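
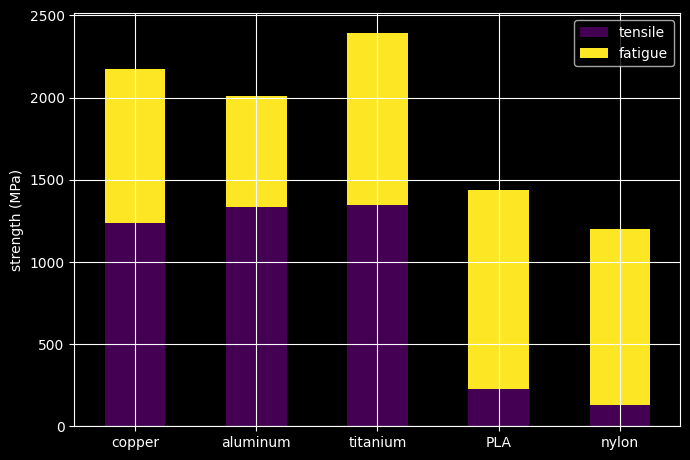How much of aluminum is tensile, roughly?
tensile top ≈ 1400, bottom ≈ 0; segment ≈ 1400.

≈ 1400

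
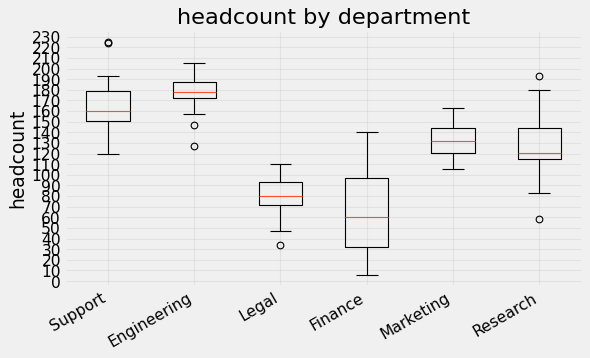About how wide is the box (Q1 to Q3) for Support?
Q3 ≈ 180, Q1 ≈ 150; IQR ≈ 30.

≈ 30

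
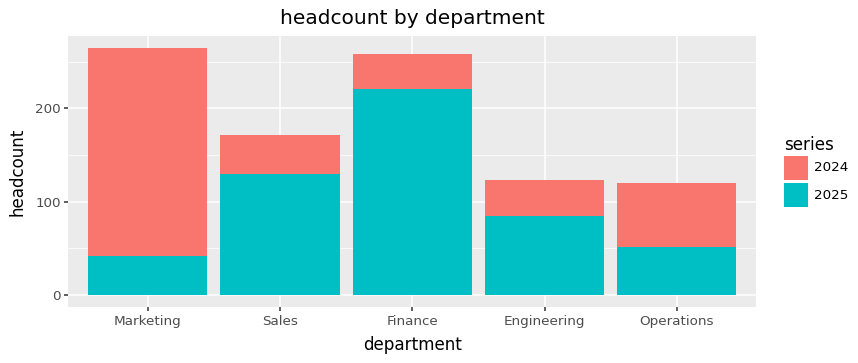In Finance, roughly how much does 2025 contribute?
≈ 225

2025 top ≈ 225, bottom ≈ 0; segment ≈ 225.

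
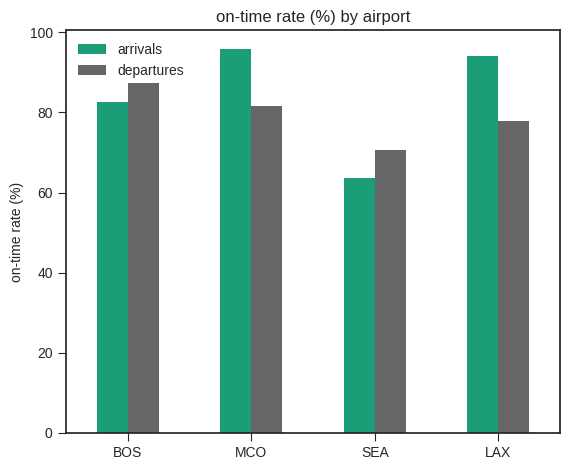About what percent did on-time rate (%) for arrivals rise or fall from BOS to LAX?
≈ +12.5%

BOS ≈ 80, LAX ≈ 90; (90 − 80) / 80 ≈ +12.5%.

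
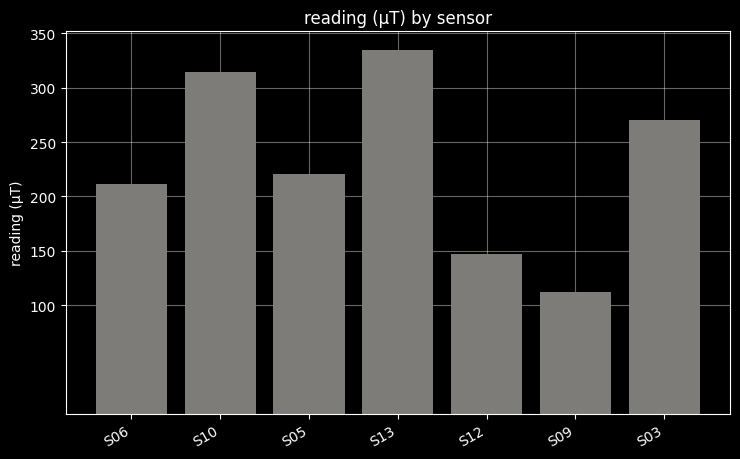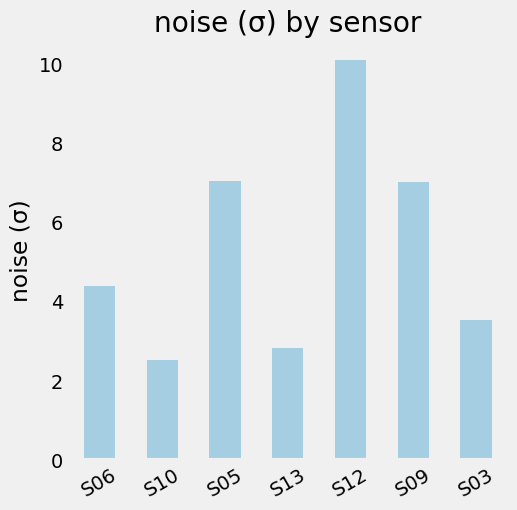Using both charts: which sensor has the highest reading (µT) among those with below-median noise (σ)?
Chart 2 median noise (σ) ≈ 4; below-median sensors: S10, S13, S03. Among those, S13 has the highest reading (µT) (≈ 350).

S13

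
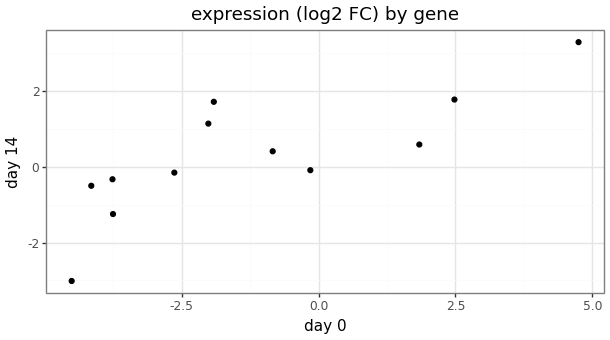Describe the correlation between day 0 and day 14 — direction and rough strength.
positive, strong

Points are positively correlated; strong (|r| ≈ 0.8).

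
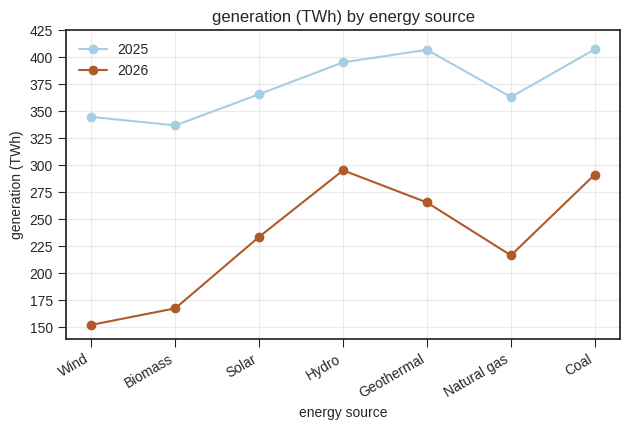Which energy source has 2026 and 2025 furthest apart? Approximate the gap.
Wind: 2026 ≈ 150, 2025 ≈ 350 → gap ≈ 200. Next-largest (Biomass) is only ≈ 150.

Wind, ≈ 200 TWh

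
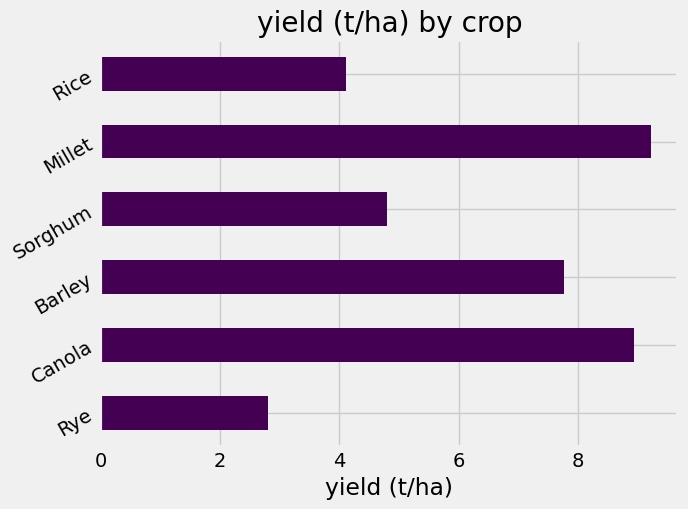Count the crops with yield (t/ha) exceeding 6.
3

Above 6: Canola, Barley, Millet.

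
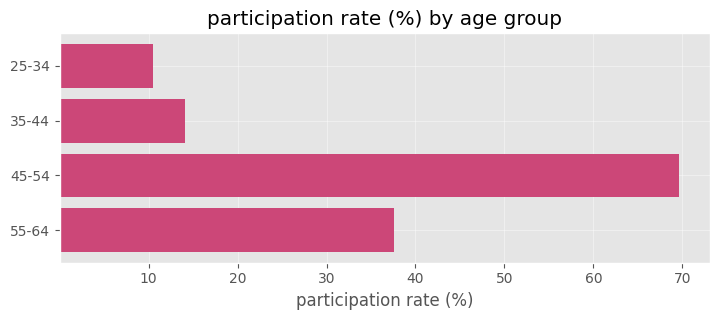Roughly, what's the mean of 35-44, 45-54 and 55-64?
≈ 40

(10 + 70 + 40) / 3 ≈ 40.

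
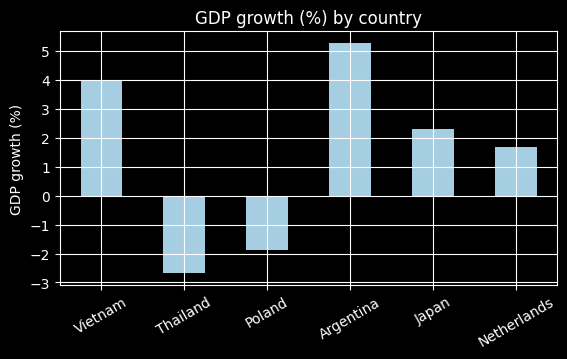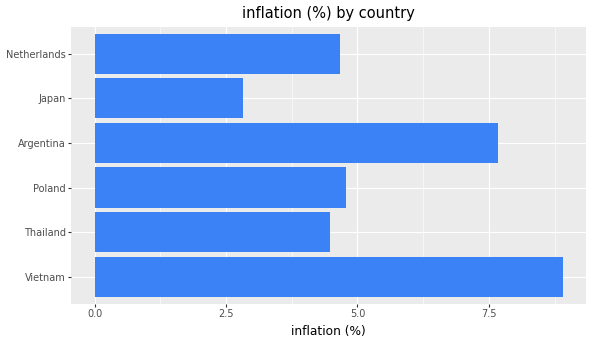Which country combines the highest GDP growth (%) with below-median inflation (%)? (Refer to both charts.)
Japan

Chart 2 median inflation (%) ≈ 5; below-median countries: Thailand, Japan, Netherlands. Among those, Japan has the highest GDP growth (%) (≈ 2.5).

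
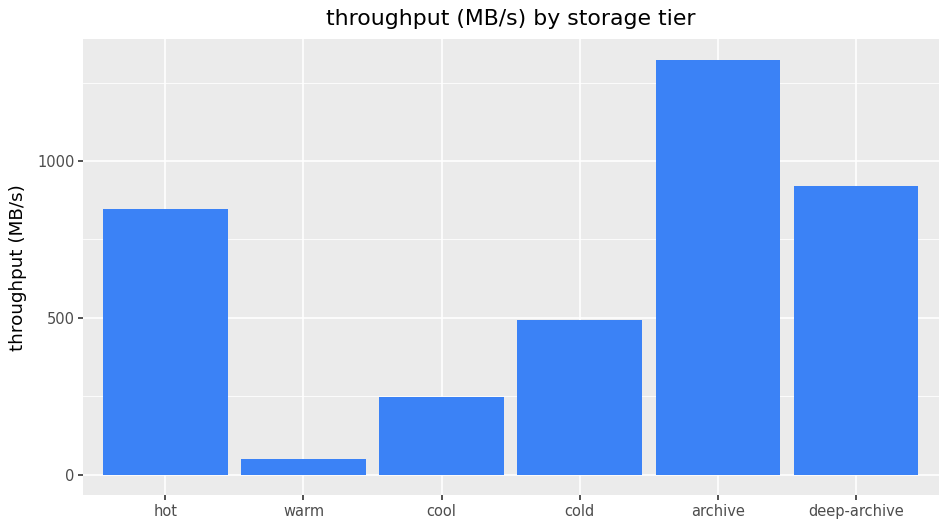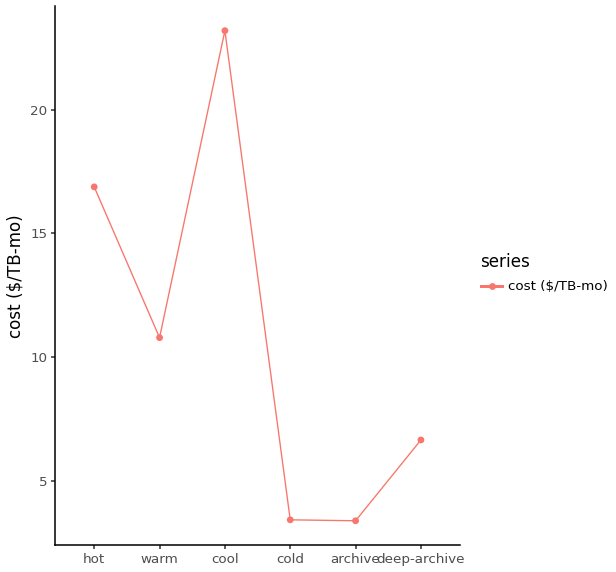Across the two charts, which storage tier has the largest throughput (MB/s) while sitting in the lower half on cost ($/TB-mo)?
Chart 2 median cost ($/TB-mo) ≈ 10; below-median storage tiers: cold, archive, deep-archive. Among those, archive has the highest throughput (MB/s) (≈ 1400).

archive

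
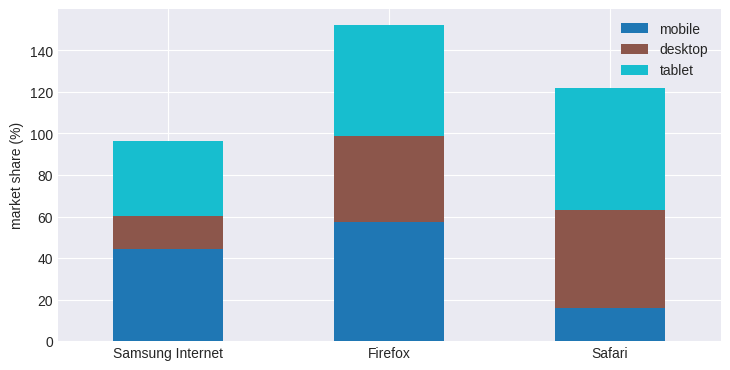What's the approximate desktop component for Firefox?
≈ 40

desktop top ≈ 100, bottom ≈ 60; segment ≈ 40.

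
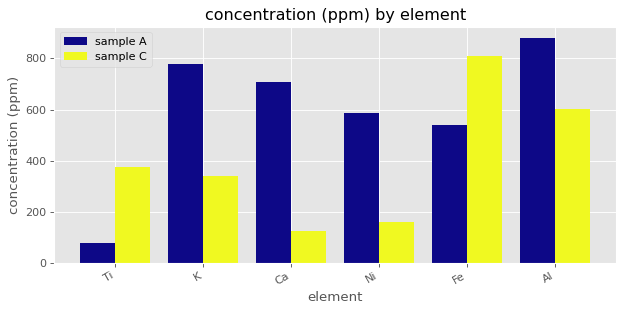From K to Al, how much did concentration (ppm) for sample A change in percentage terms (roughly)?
≈ +12.5%

K ≈ 800, Al ≈ 900; (900 − 800) / 800 ≈ +12.5%.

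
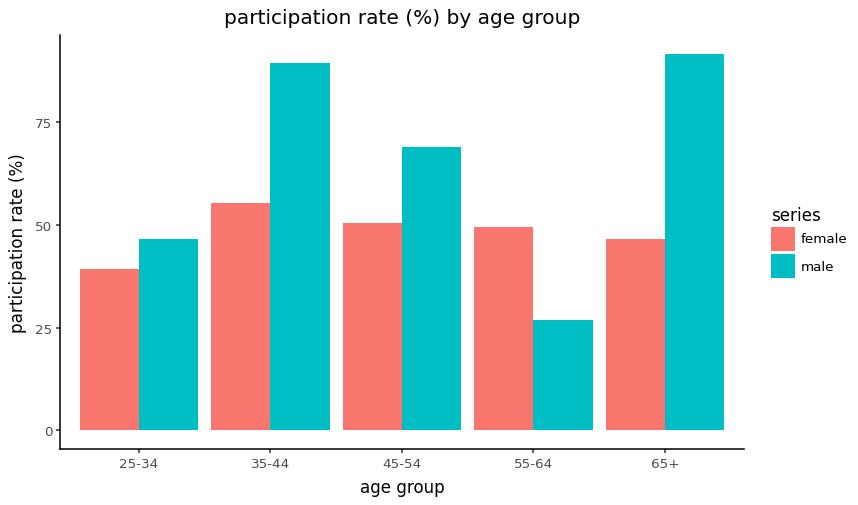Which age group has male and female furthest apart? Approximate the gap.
65+: male ≈ 90, female ≈ 50 → gap ≈ 40. Next-largest (35-44) is only ≈ 30.

65+, ≈ 40 %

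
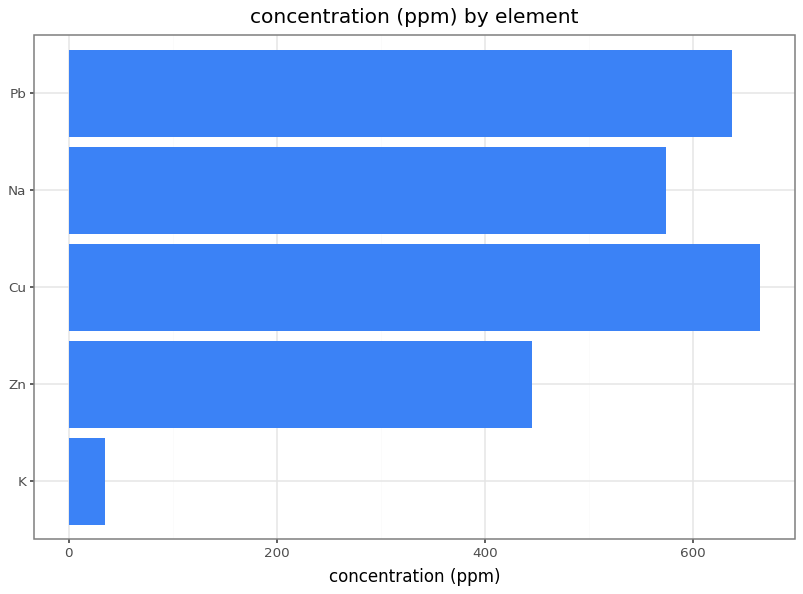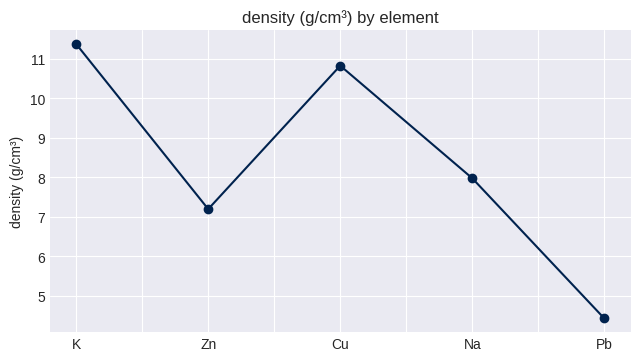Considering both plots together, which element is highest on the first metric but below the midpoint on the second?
Pb

Chart 2 median density (g/cm³) ≈ 8; below-median elements: Zn, Pb. Among those, Pb has the highest concentration (ppm) (≈ 600).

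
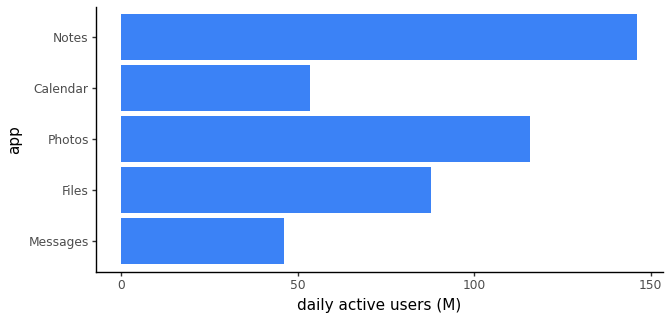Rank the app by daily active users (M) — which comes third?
Top 4: Notes ≈ 140, Photos ≈ 120, Files ≈ 80, Calendar ≈ 60.

Files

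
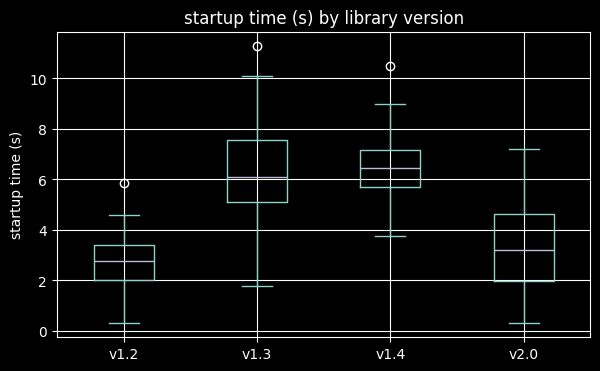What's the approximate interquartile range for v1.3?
≈ 2.5

Q3 ≈ 7.5, Q1 ≈ 5.0; IQR ≈ 2.5.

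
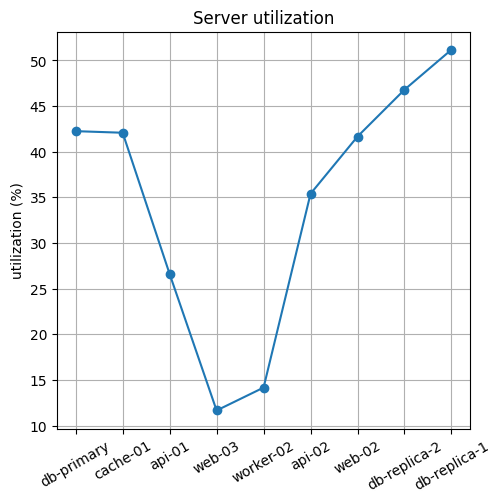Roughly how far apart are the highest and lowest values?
≈ 40

Max db-replica-1 ≈ 50, min web-03 ≈ 10; range ≈ 40.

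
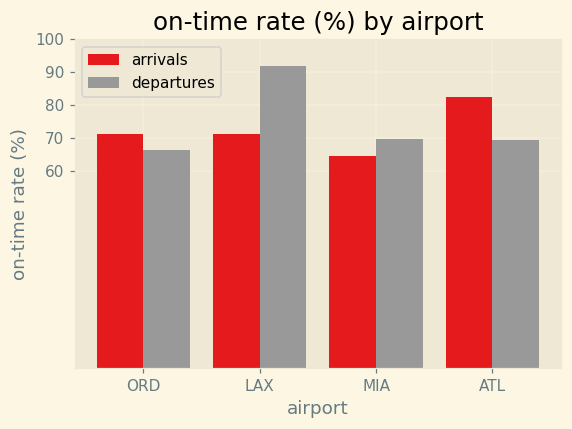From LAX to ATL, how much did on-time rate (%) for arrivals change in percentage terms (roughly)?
≈ +14.3%

LAX ≈ 70, ATL ≈ 80; (80 − 70) / 70 ≈ +14.3%.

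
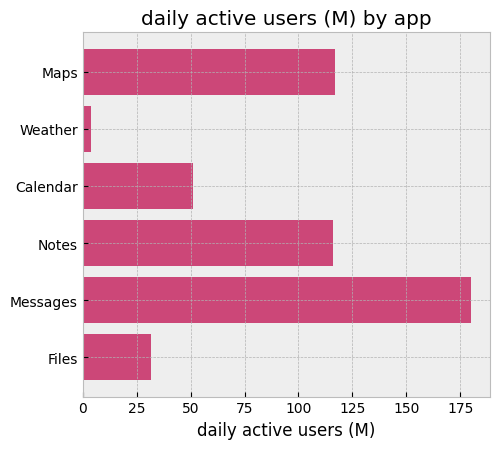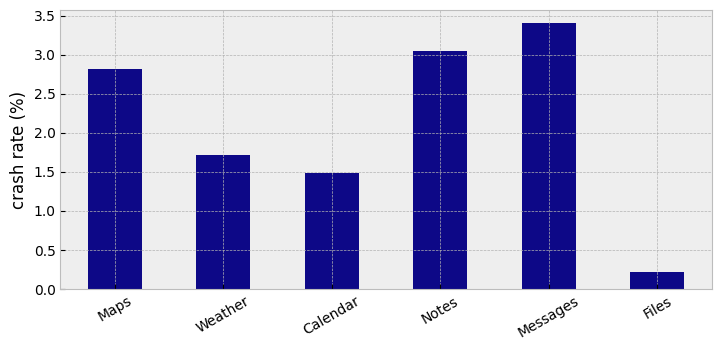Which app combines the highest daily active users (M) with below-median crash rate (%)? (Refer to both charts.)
Chart 2 median crash rate (%) ≈ 2.5; below-median apps: Weather, Calendar, Files. Among those, Calendar has the highest daily active users (M) (≈ 60).

Calendar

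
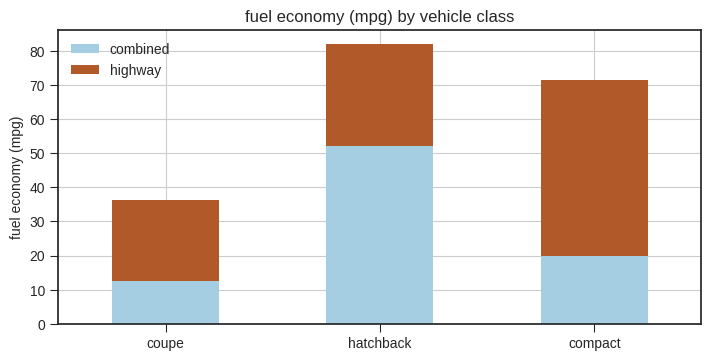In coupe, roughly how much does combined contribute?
≈ 10

combined top ≈ 10, bottom ≈ 0; segment ≈ 10.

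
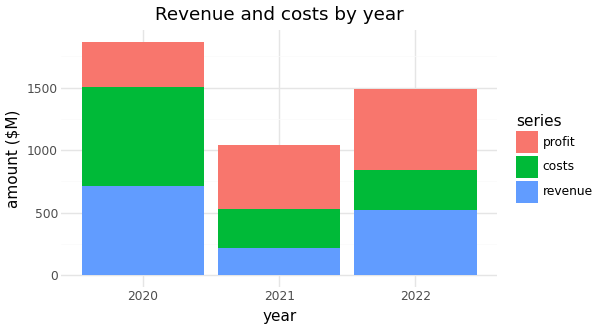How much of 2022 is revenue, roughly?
revenue top ≈ 600, bottom ≈ 0; segment ≈ 600.

≈ 600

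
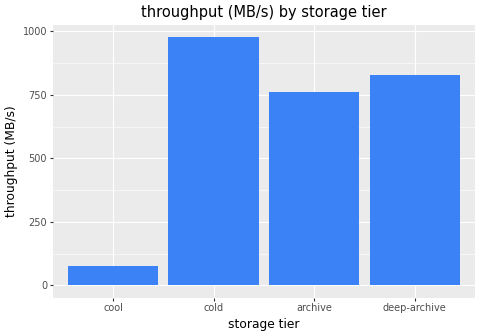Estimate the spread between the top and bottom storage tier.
Max cold ≈ 1000, min cool ≈ 100; range ≈ 900.

≈ 900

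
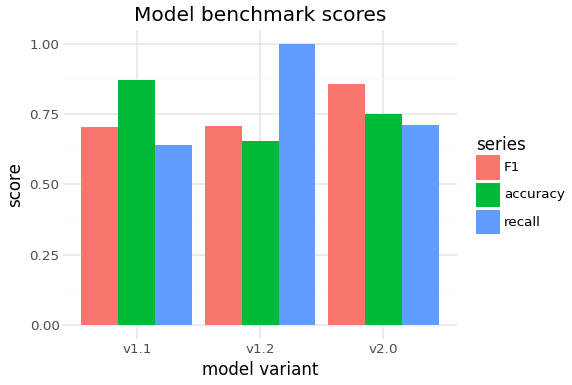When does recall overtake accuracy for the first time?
v1.1: recall ≈ 0.6 vs accuracy ≈ 0.9 (not yet); v1.2: recall ≈ 1.0 vs accuracy ≈ 0.7 (first crossover).

v1.2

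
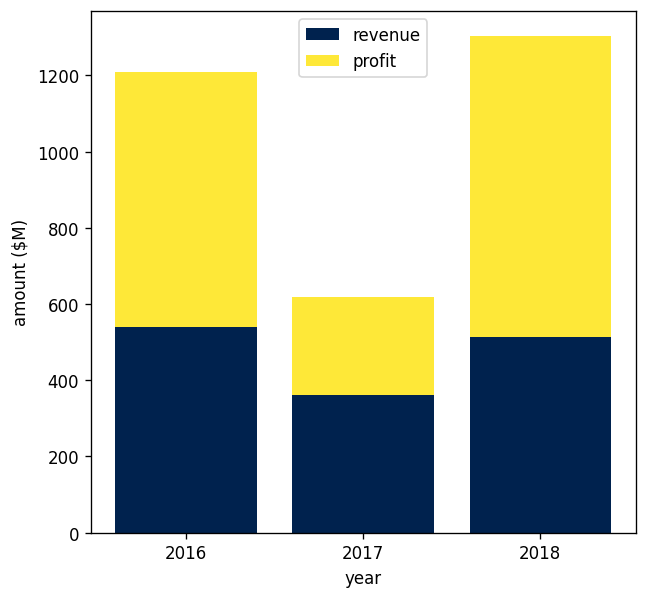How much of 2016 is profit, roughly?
≈ 600

profit top ≈ 1200, bottom ≈ 600; segment ≈ 600.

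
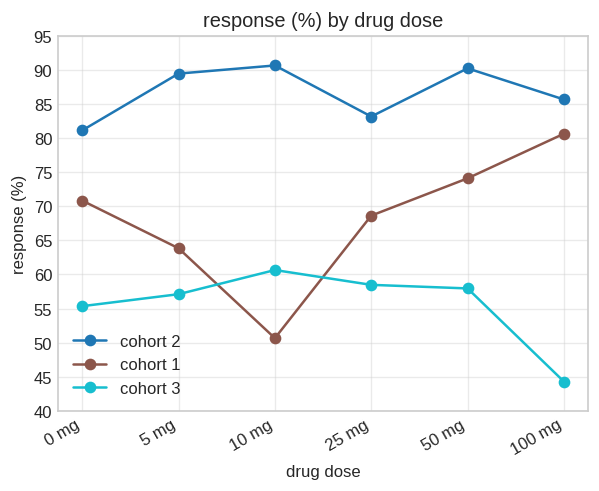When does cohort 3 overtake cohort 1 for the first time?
10 mg

5 mg: cohort 3 ≈ 55 vs cohort 1 ≈ 65 (not yet); 10 mg: cohort 3 ≈ 60 vs cohort 1 ≈ 50 (first crossover).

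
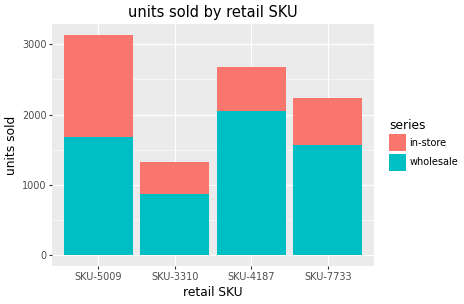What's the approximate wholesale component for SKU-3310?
wholesale top ≈ 1000, bottom ≈ 0; segment ≈ 1000.

≈ 1000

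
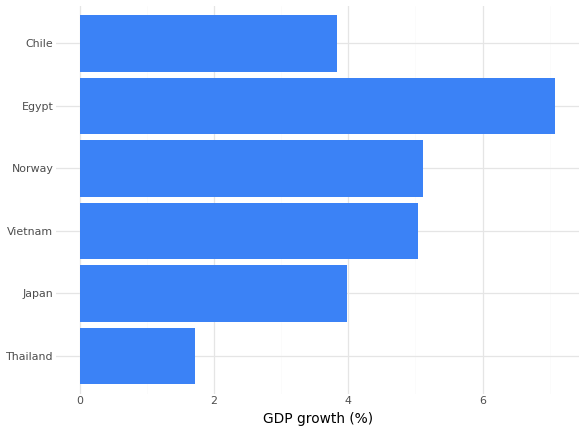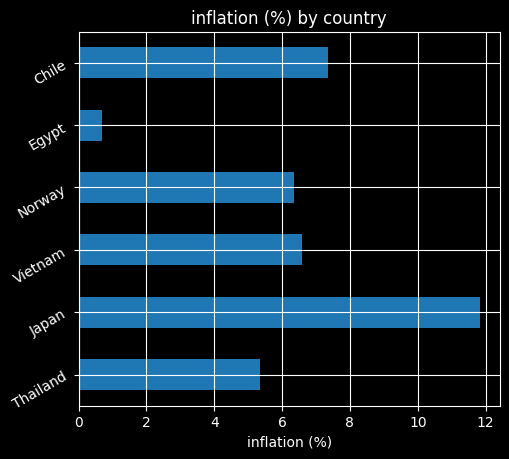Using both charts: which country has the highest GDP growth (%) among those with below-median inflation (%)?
Chart 2 median inflation (%) ≈ 6; below-median countries: Thailand, Norway, Egypt. Among those, Egypt has the highest GDP growth (%) (≈ 7).

Egypt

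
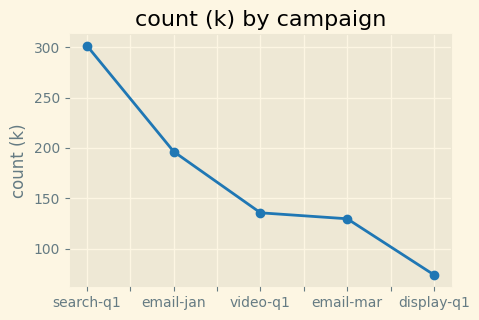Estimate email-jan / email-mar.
email-jan ≈ 200, email-mar ≈ 120; 200/120 ≈ 1.67.

≈ 1.67×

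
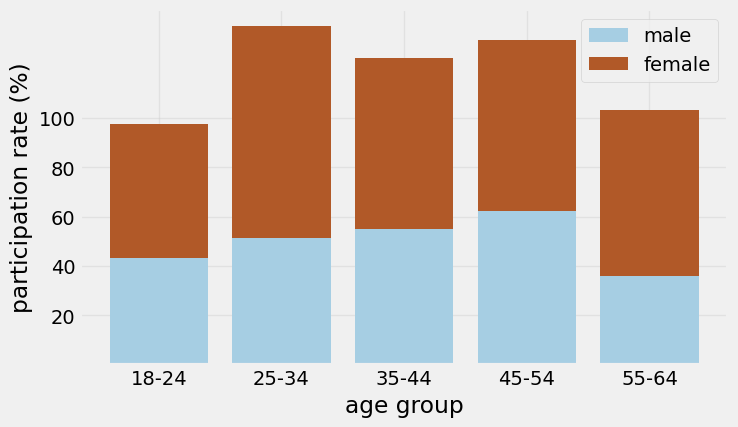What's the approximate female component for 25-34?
female top ≈ 140, bottom ≈ 60; segment ≈ 80.

≈ 80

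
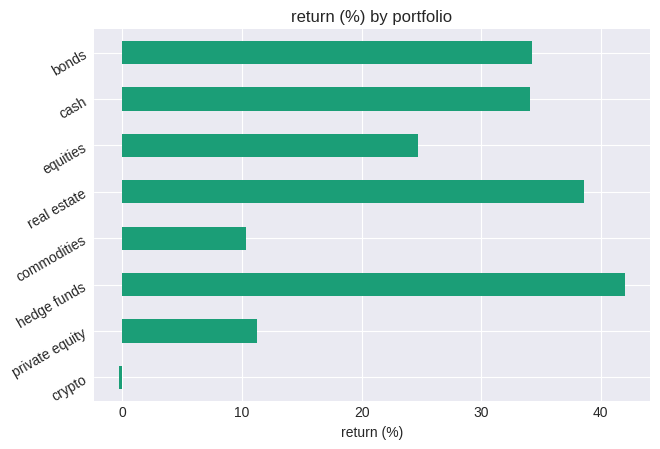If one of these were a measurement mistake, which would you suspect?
crypto ≈ 0; the rest sit between ≈ 10 and ≈ 40.

crypto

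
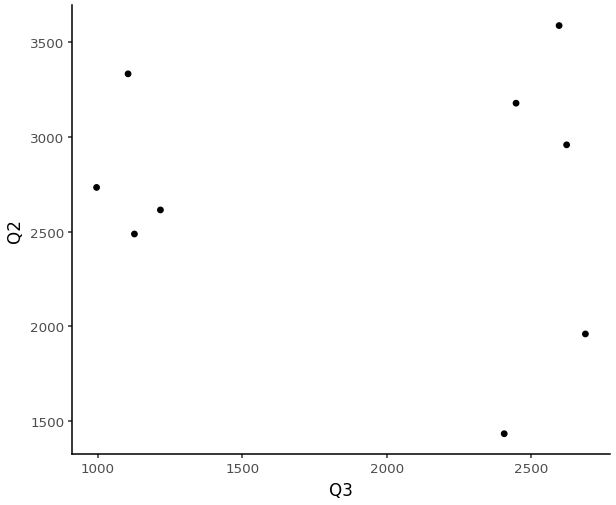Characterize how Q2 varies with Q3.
Points are roughly uncorrelated; weak (|r| ≈ 0.1).

no clear correlation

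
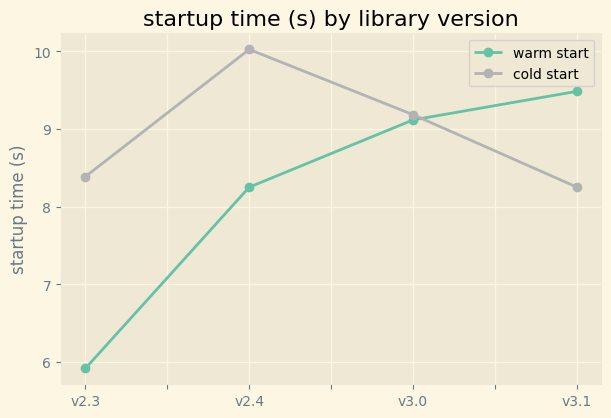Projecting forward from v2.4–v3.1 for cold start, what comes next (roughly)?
≈ 7.75

Last three: 10.0, 9.0, 8.5 → slope ≈ -0.75/step → next ≈ 7.75.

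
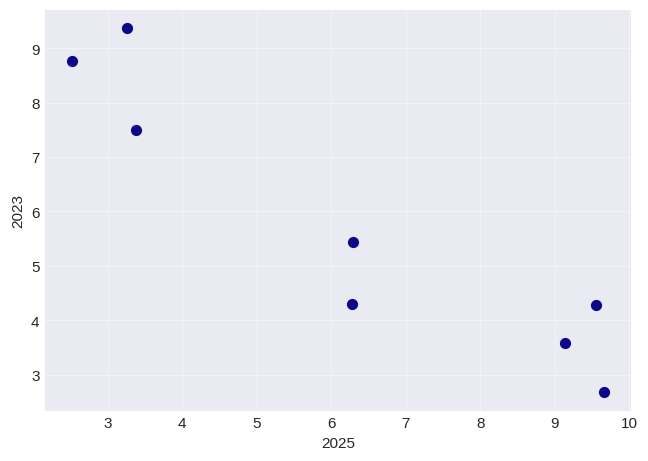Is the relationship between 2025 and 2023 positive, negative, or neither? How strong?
negative, strong

Points are negatively correlated; strong (|r| ≈ 0.9).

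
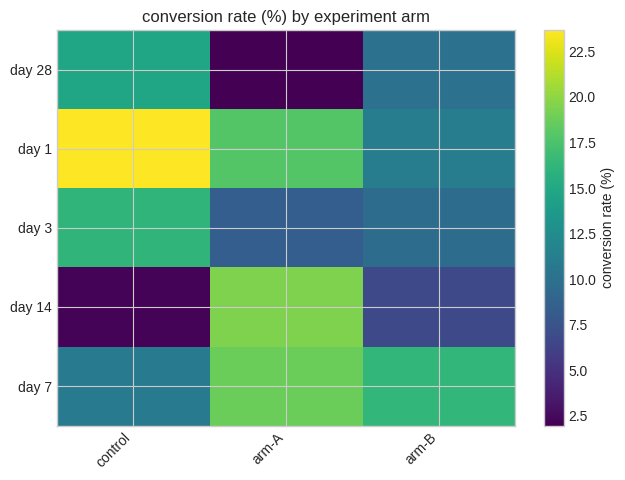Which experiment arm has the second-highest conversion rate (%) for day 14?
arm-B

Top 3 for day 14: arm-A ≈ 20, arm-B ≈ 6, control ≈ 2.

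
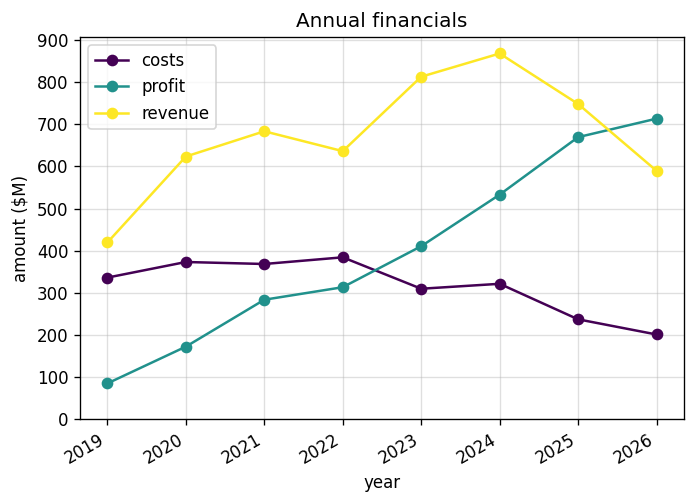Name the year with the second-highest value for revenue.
Top 3 for revenue: 2024 ≈ 900, 2023 ≈ 800, 2025 ≈ 700.

2023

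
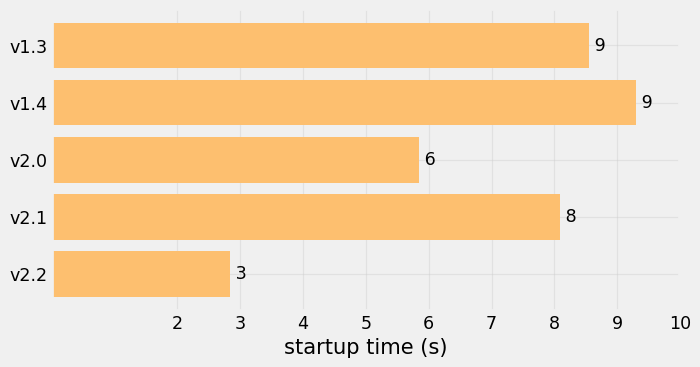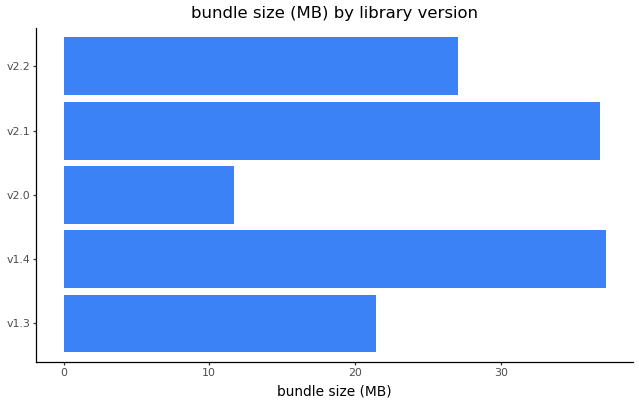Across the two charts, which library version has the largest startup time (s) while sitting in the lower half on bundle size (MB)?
Chart 2 median bundle size (MB) ≈ 25; below-median library versions: v1.3, v2.0. Among those, v1.3 has the highest startup time (s) (≈ 9).

v1.3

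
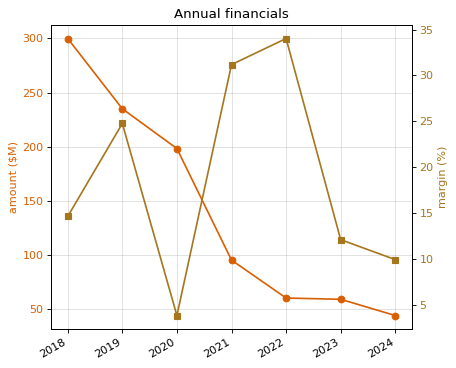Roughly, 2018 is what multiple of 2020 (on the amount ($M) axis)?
2018 ≈ 300, 2020 ≈ 200; 300/200 ≈ 1.5.

≈ 1.5×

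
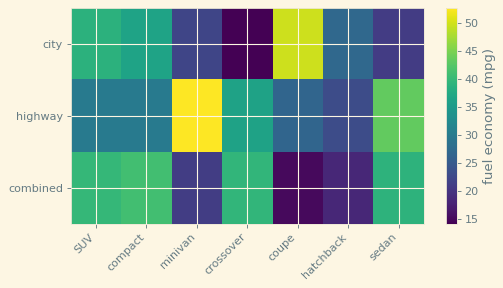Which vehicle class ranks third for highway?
crossover

Top 4 for highway: minivan ≈ 55, sedan ≈ 45, crossover ≈ 35, compact ≈ 30.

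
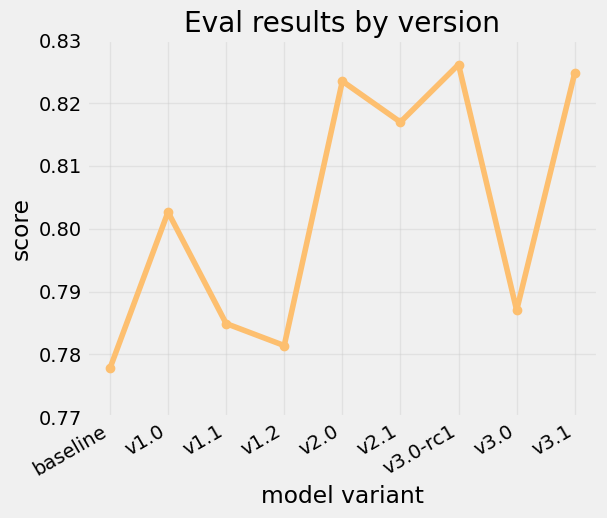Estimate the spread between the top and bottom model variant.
≈ 0.05

Max v3.0-rc1 ≈ 0.83, min baseline ≈ 0.78; range ≈ 0.05.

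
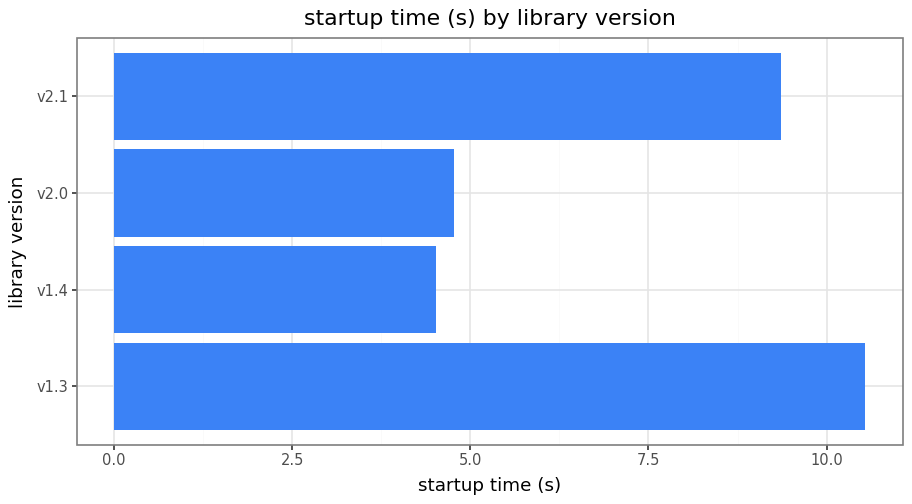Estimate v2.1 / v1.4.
≈ 1.8×

v2.1 ≈ 9, v1.4 ≈ 5; 9/5 ≈ 1.8.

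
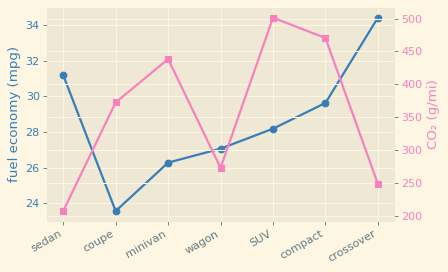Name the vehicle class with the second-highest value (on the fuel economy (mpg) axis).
Top 3 (on the fuel economy (mpg) axis): crossover ≈ 34, sedan ≈ 31, compact ≈ 30.

sedan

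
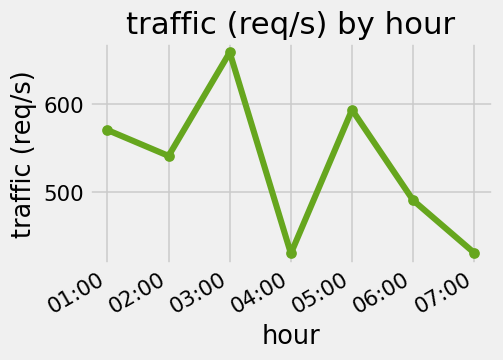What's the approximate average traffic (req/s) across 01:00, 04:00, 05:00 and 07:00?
(580 + 440 + 600 + 440) / 4 ≈ 515.

≈ 515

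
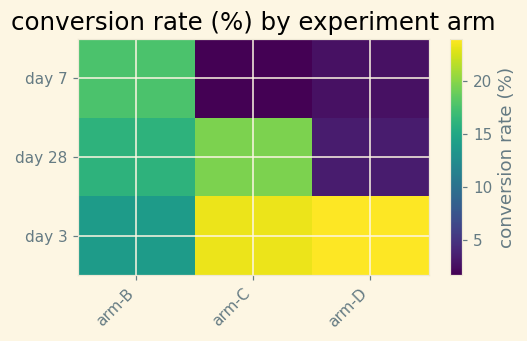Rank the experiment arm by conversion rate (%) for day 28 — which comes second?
arm-B

Top 3 for day 28: arm-C ≈ 20, arm-B ≈ 16, arm-D ≈ 4.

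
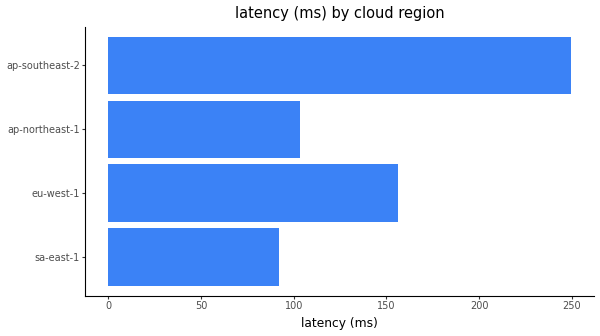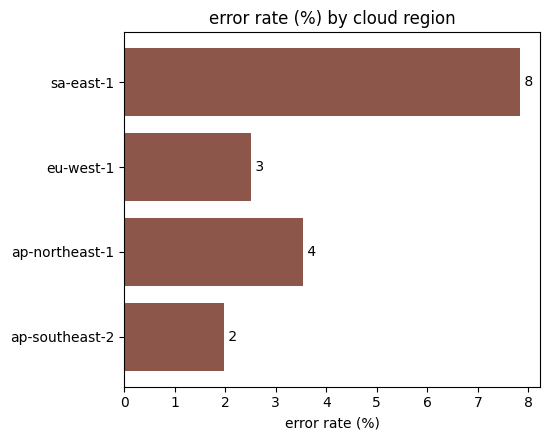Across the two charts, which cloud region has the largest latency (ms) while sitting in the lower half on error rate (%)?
ap-southeast-2

Chart 2 median error rate (%) ≈ 3; below-median cloud regions: eu-west-1, ap-southeast-2. Among those, ap-southeast-2 has the highest latency (ms) (≈ 250).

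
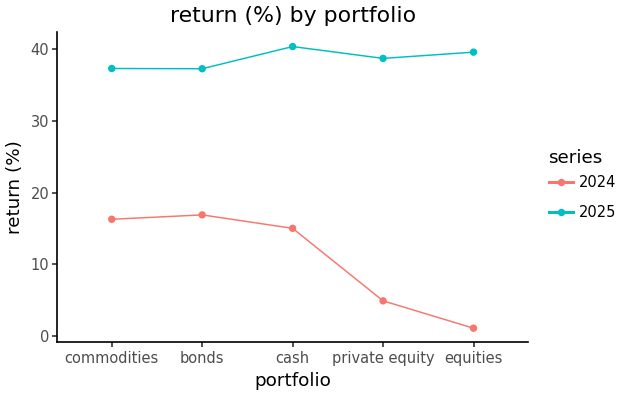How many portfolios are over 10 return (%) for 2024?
3

Above 10: commodities, bonds, cash.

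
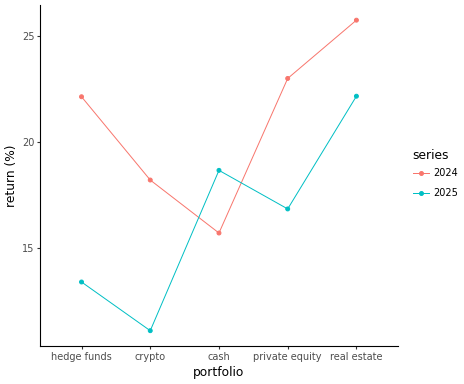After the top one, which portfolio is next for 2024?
Top 3 for 2024: real estate ≈ 26, private equity ≈ 24, hedge funds ≈ 22.

private equity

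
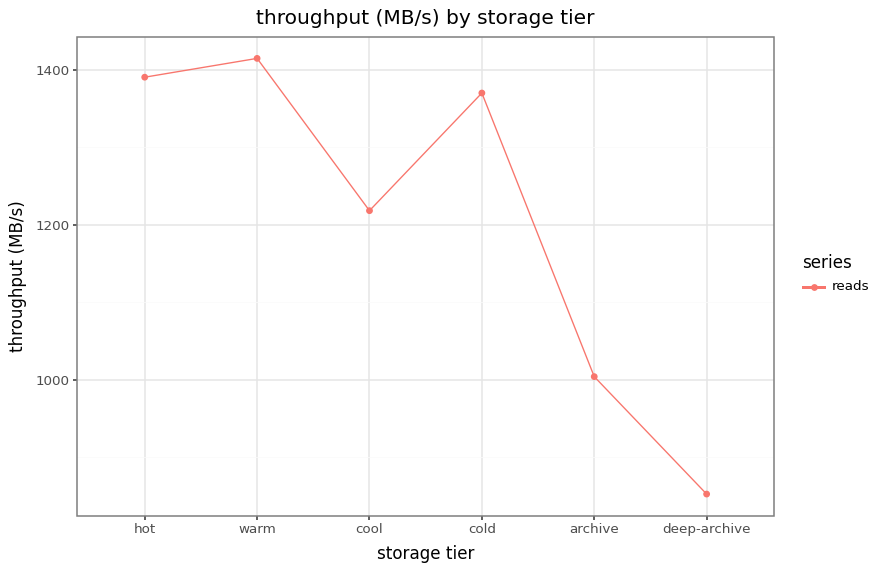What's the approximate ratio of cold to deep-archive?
cold ≈ 1350, deep-archive ≈ 850; 1350/850 ≈ 1.59.

≈ 1.59×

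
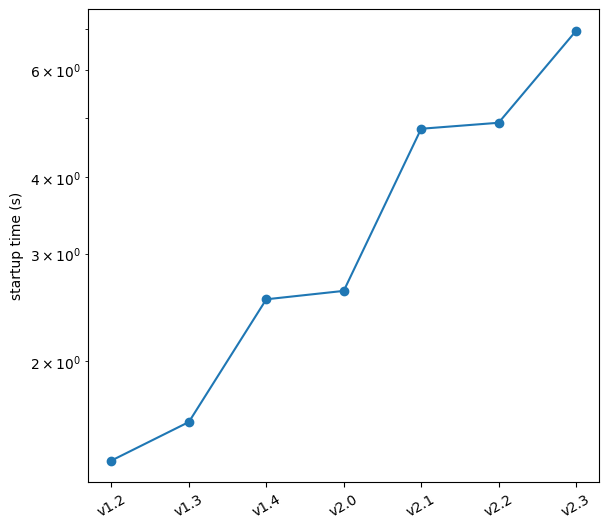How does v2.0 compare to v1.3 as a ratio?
≈ 1.67×

v2.0 ≈ 2.5, v1.3 ≈ 1.5; 2.5/1.5 ≈ 1.67.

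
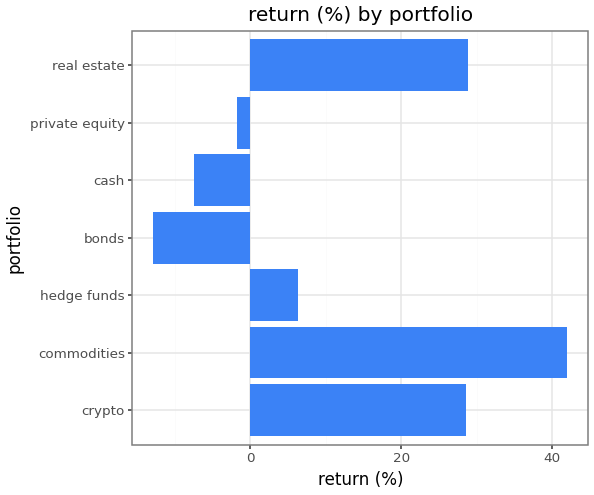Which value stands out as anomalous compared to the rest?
commodities

commodities ≈ 40; the rest sit between ≈ -15 and ≈ 30.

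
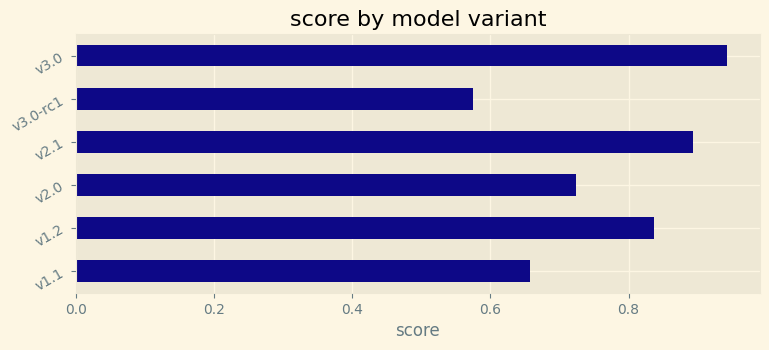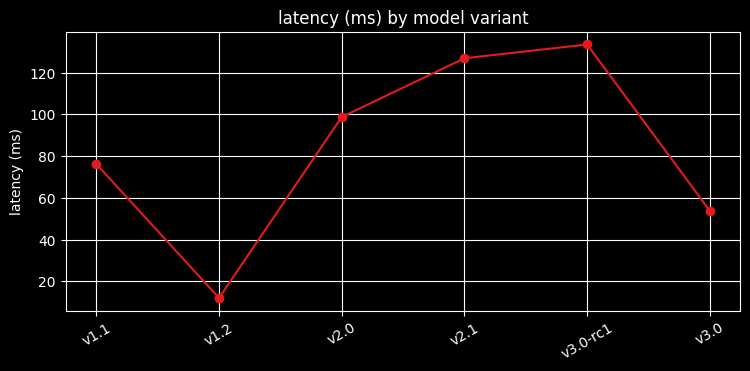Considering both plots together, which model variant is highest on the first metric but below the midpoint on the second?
v3.0

Chart 2 median latency (ms) ≈ 80; below-median model variants: v1.1, v1.2, v3.0. Among those, v3.0 has the highest score (≈ 0.9).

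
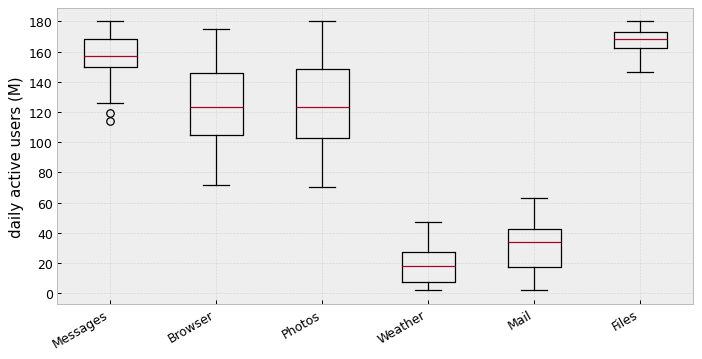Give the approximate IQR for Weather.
≈ 20

Q3 ≈ 20, Q1 ≈ 0; IQR ≈ 20.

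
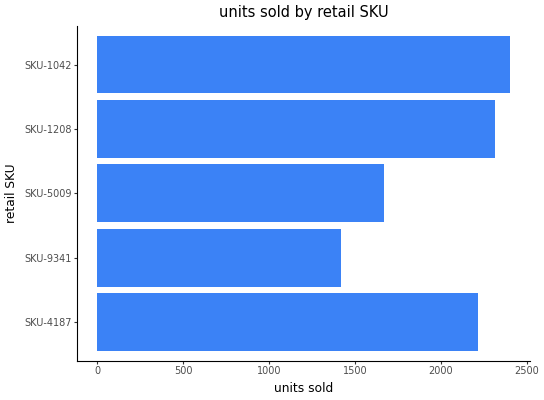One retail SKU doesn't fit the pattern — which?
SKU-9341

SKU-9341 ≈ 1400; the rest sit between ≈ 1600 and ≈ 2400.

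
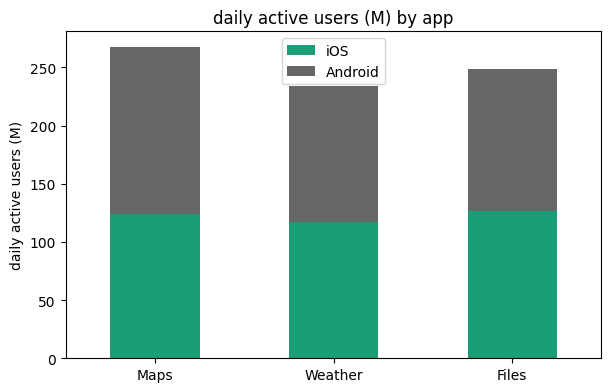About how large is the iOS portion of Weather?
iOS top ≈ 125, bottom ≈ 0; segment ≈ 125.

≈ 125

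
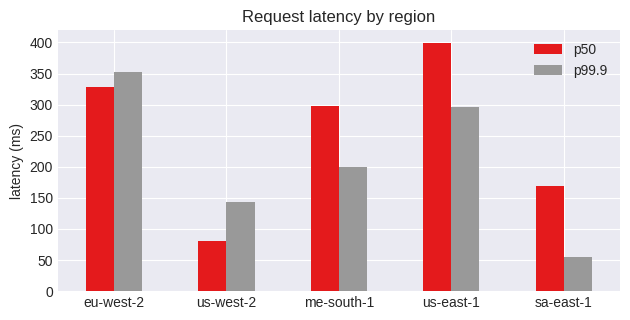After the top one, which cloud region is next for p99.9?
Top 3 for p99.9: eu-west-2 ≈ 350, us-east-1 ≈ 300, me-south-1 ≈ 200.

us-east-1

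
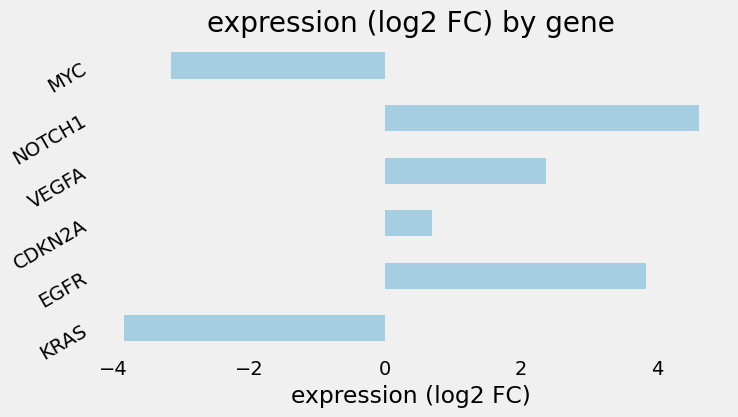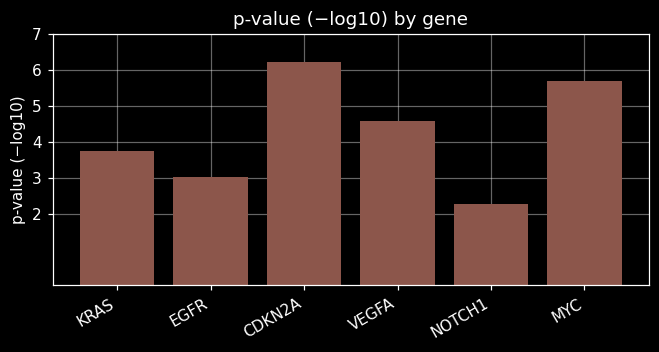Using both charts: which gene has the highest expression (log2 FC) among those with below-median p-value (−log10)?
Chart 2 median p-value (−log10) ≈ 4; below-median genes: KRAS, EGFR, NOTCH1. Among those, NOTCH1 has the highest expression (log2 FC) (≈ 4.5).

NOTCH1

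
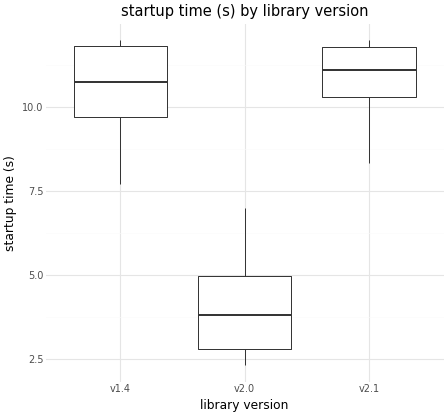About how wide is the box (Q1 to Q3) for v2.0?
≈ 2

Q3 ≈ 5, Q1 ≈ 3; IQR ≈ 2.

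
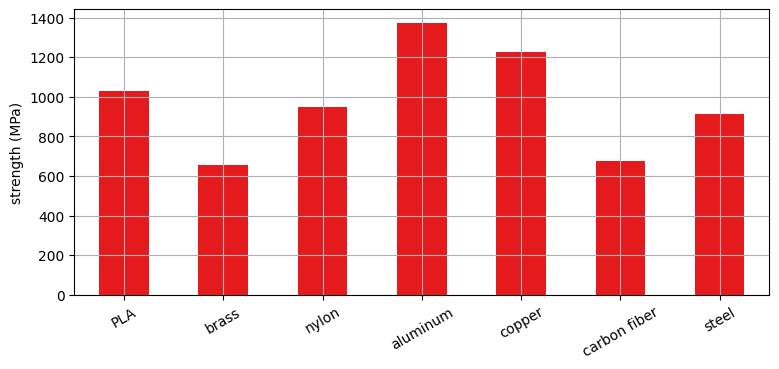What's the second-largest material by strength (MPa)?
copper

Top 3: aluminum ≈ 1400, copper ≈ 1200, PLA ≈ 1000.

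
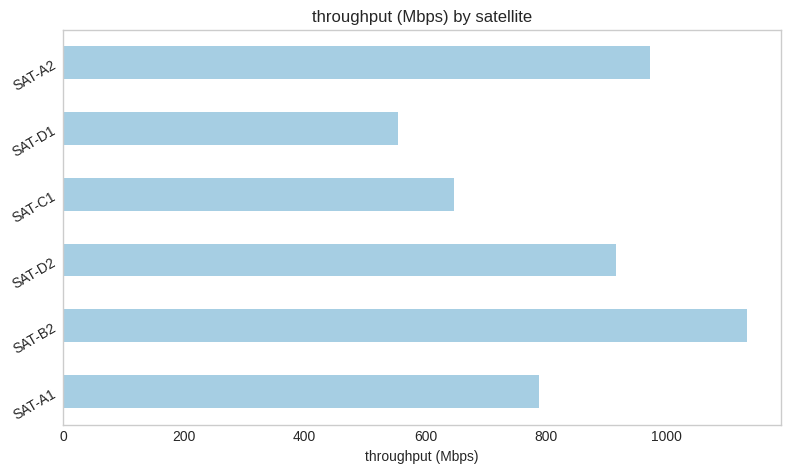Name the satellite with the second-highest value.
Top 3: SAT-B2 ≈ 1100, SAT-A2 ≈ 1000, SAT-D2 ≈ 900.

SAT-A2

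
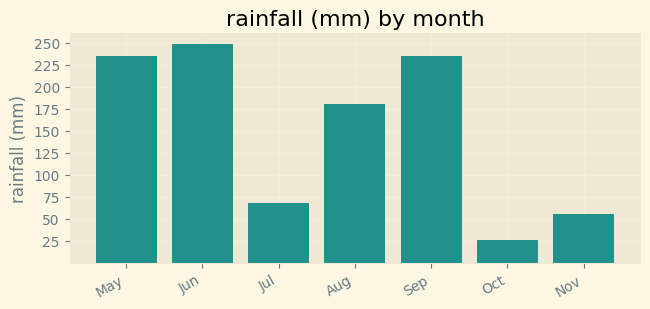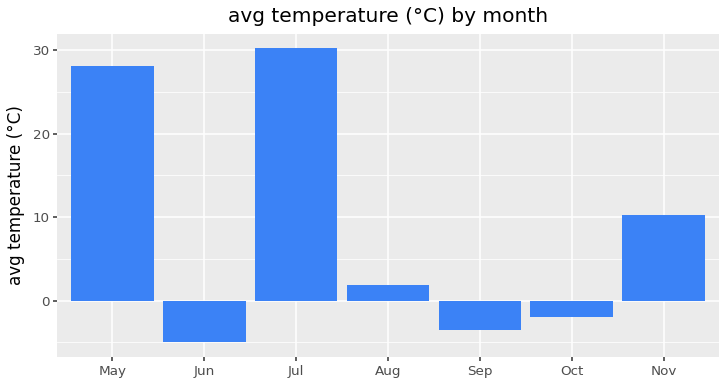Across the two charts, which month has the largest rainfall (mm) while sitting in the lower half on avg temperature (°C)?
Jun

Chart 2 median avg temperature (°C) ≈ 0; below-median months: Jun, Sep, Oct. Among those, Jun has the highest rainfall (mm) (≈ 250).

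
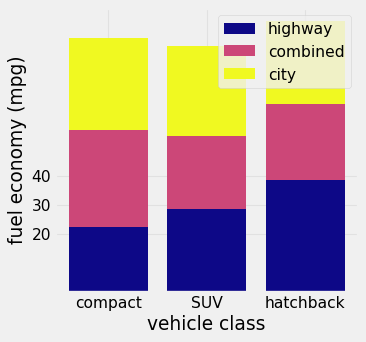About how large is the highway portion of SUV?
≈ 30

highway top ≈ 30, bottom ≈ 0; segment ≈ 30.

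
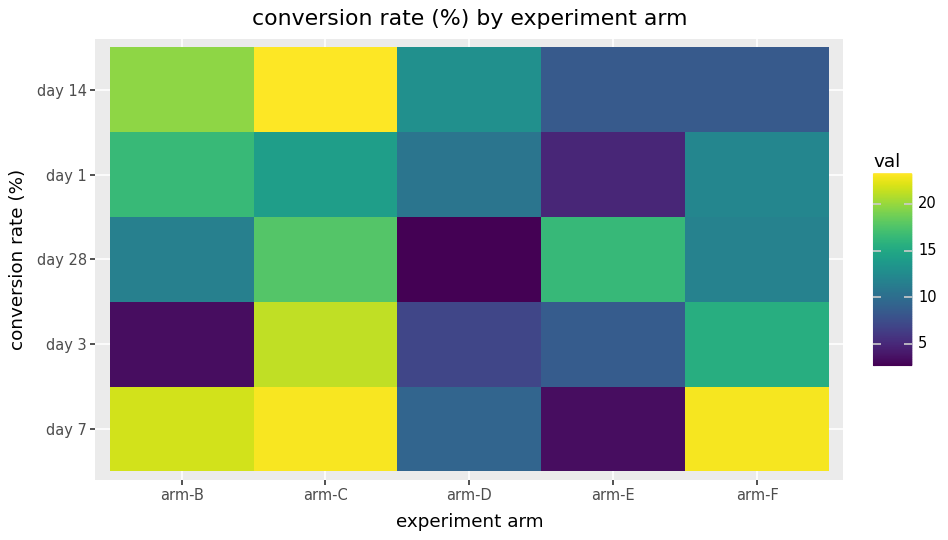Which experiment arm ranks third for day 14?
arm-D

Top 4 for day 14: arm-C ≈ 24, arm-B ≈ 20, arm-D ≈ 12, arm-E ≈ 8.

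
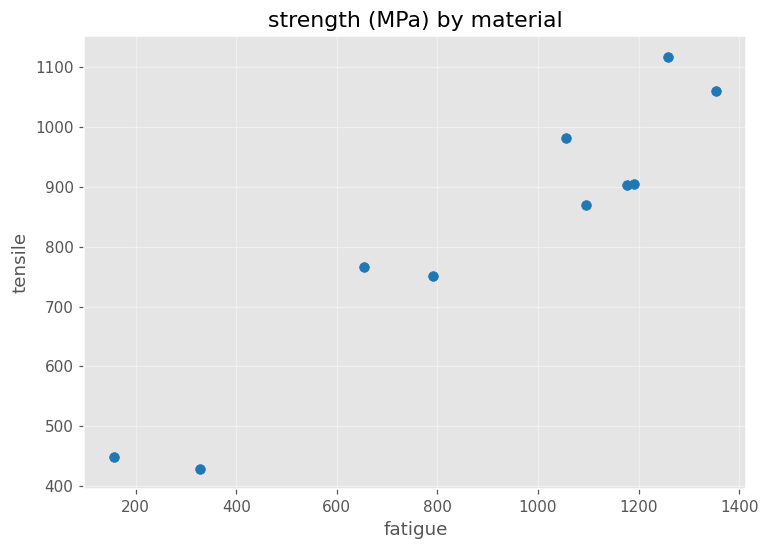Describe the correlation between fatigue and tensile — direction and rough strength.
positive, strong

Points are positively correlated; strong (|r| ≈ 1.0).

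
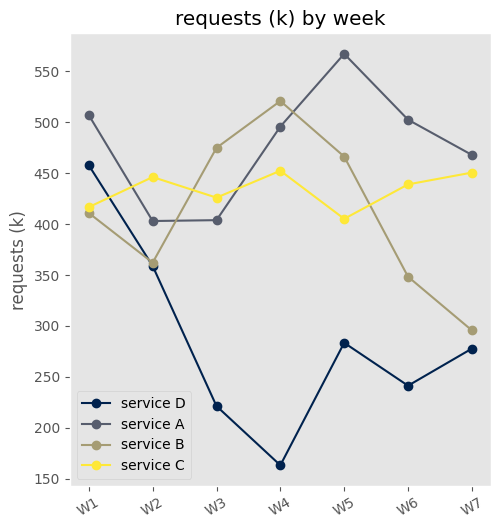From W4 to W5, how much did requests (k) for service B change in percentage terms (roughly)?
≈ -10%

W4 ≈ 500, W5 ≈ 450; (450 − 500) / 500 ≈ -10%.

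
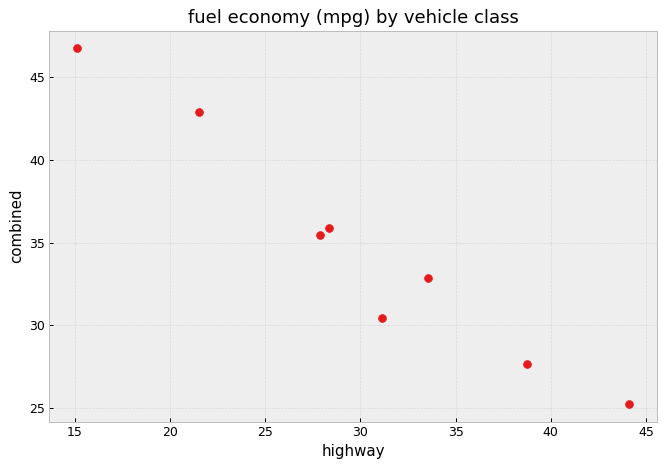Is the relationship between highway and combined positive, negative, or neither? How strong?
Points are negatively correlated; strong (|r| ≈ 1.0).

negative, strong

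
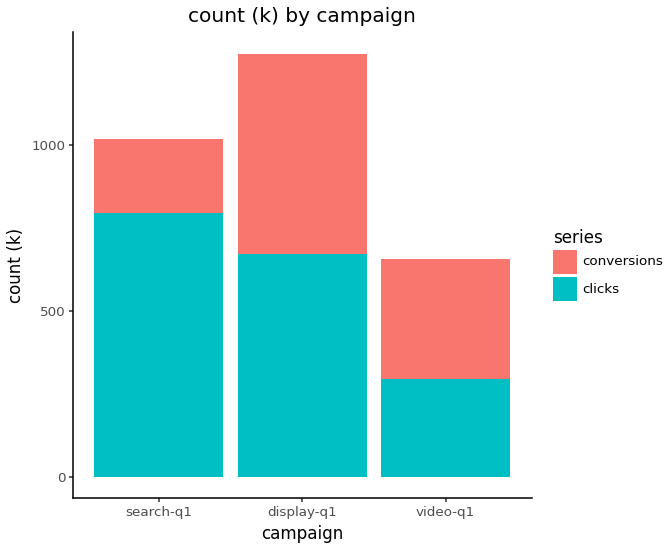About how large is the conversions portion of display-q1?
≈ 600

conversions top ≈ 1200, bottom ≈ 600; segment ≈ 600.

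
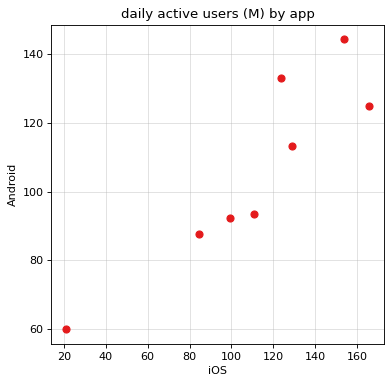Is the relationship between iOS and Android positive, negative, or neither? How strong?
Points are positively correlated; strong (|r| ≈ 0.9).

positive, strong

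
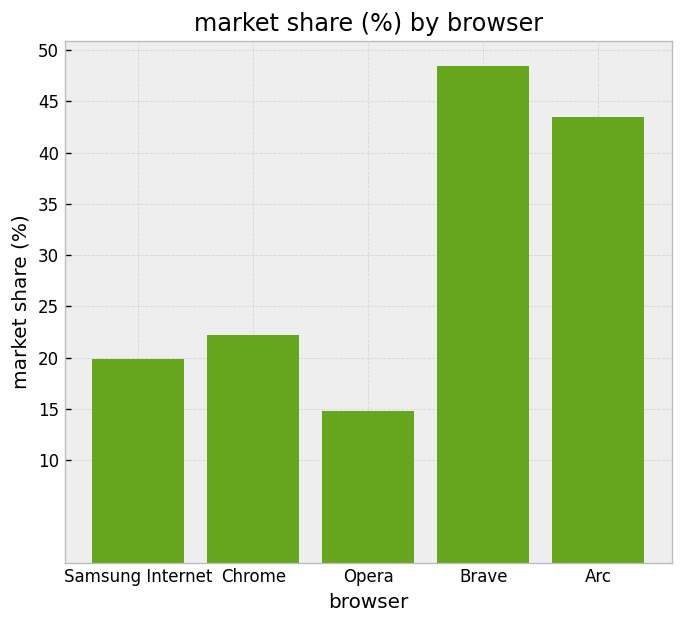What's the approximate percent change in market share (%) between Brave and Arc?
≈ -10%

Brave ≈ 50, Arc ≈ 45; (45 − 50) / 50 ≈ -10%.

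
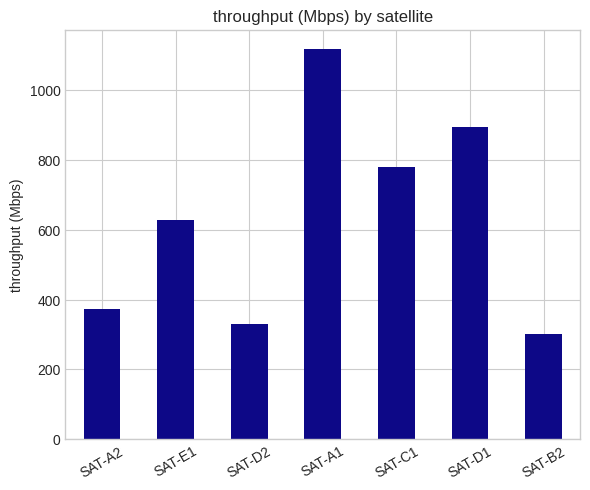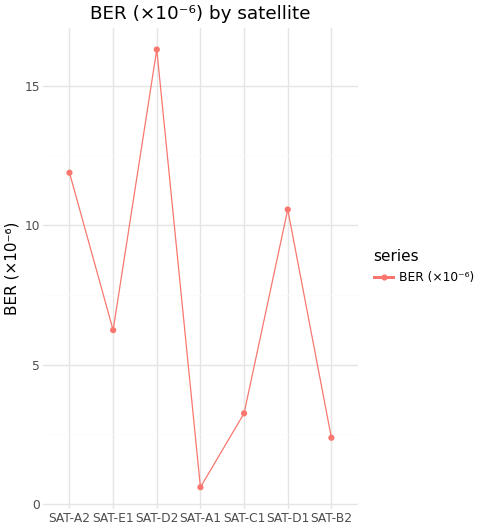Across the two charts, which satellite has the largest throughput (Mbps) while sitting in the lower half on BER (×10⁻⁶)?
SAT-A1

Chart 2 median BER (×10⁻⁶) ≈ 6; below-median satellites: SAT-A1, SAT-C1, SAT-B2. Among those, SAT-A1 has the highest throughput (Mbps) (≈ 1200).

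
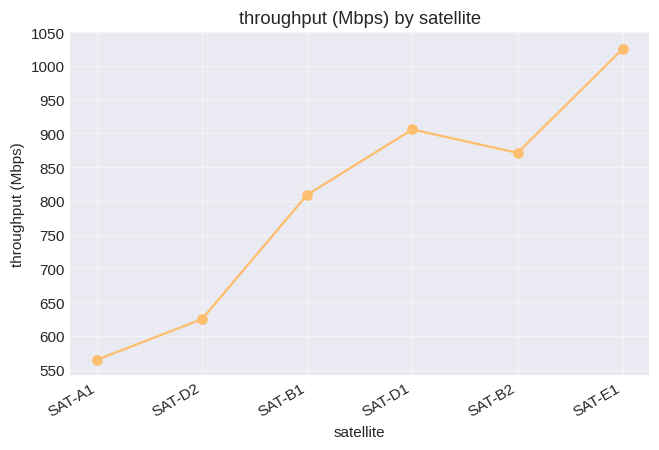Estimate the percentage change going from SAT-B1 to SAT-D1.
≈ +12.5%

SAT-B1 ≈ 800, SAT-D1 ≈ 900; (900 − 800) / 800 ≈ +12.5%.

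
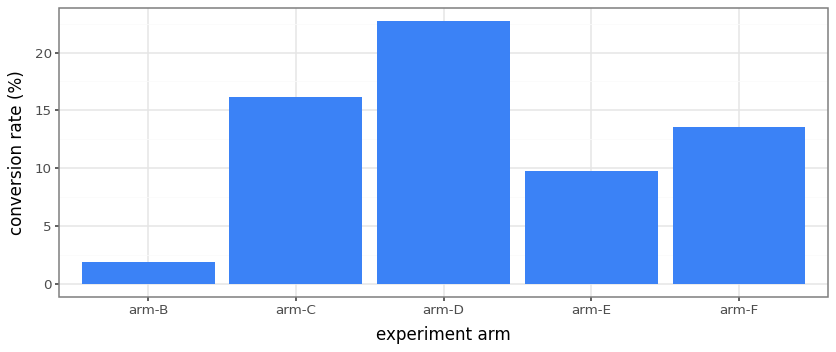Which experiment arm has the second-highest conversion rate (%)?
Top 3: arm-D ≈ 22, arm-C ≈ 16, arm-F ≈ 14.

arm-C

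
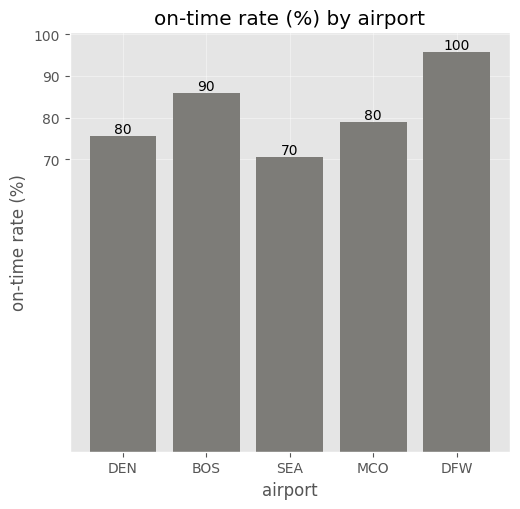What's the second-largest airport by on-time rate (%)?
BOS

Top 3: DFW ≈ 100, BOS ≈ 90, MCO ≈ 80.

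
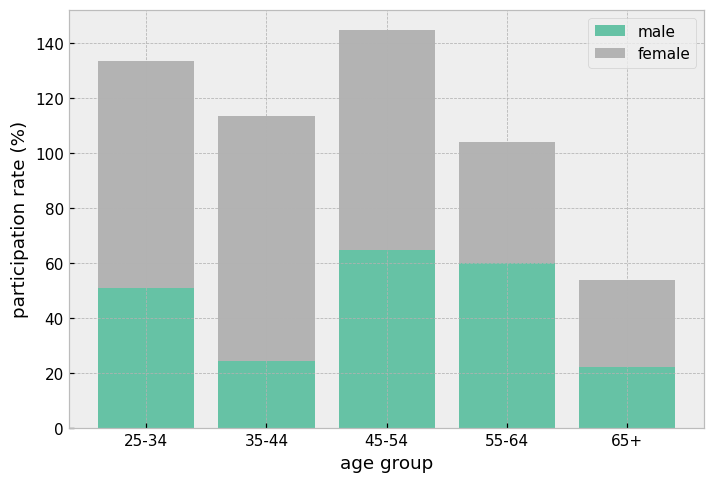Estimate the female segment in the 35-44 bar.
female top ≈ 120, bottom ≈ 20; segment ≈ 100.

≈ 100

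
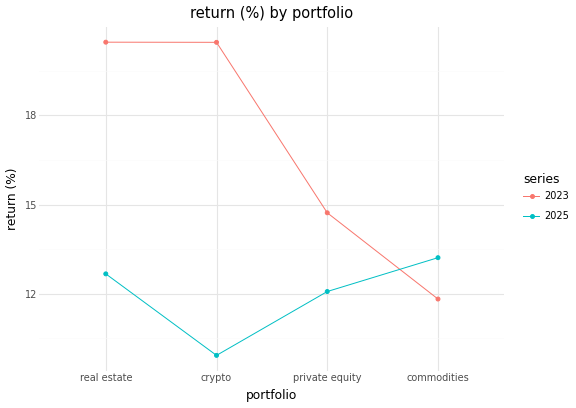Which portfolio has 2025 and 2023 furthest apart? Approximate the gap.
crypto: 2025 ≈ 10, 2023 ≈ 20 → gap ≈ 10. Next-largest (real estate) is only ≈ 7.

crypto, ≈ 10 %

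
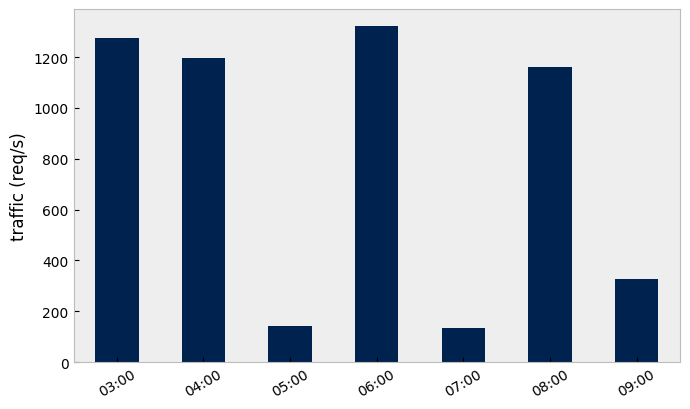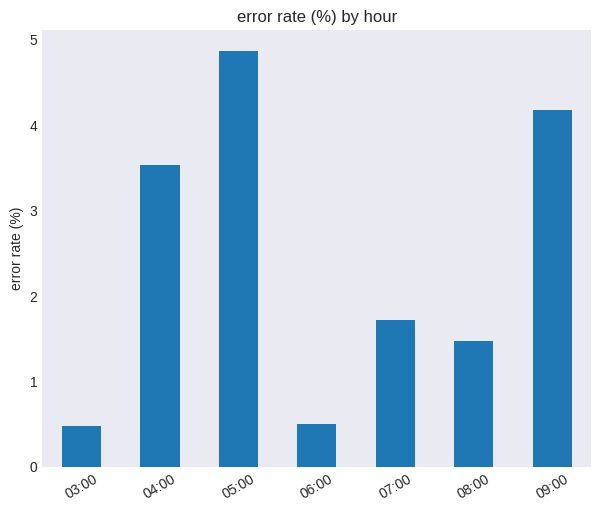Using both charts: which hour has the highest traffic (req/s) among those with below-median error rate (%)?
Chart 2 median error rate (%) ≈ 1.5; below-median hours: 03:00, 06:00, 08:00. Among those, 06:00 has the highest traffic (req/s) (≈ 1400).

06:00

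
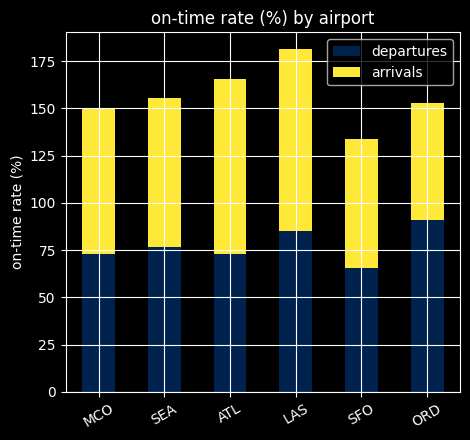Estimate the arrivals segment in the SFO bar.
≈ 80

arrivals top ≈ 140, bottom ≈ 60; segment ≈ 80.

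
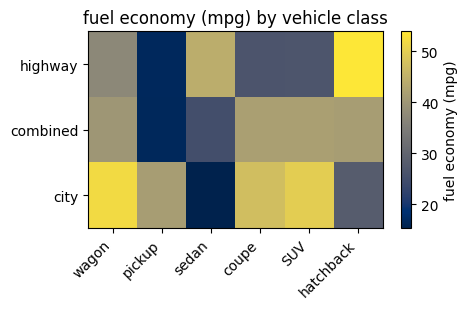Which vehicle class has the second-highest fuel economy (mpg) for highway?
sedan

Top 3 for highway: hatchback ≈ 55, sedan ≈ 45, wagon ≈ 35.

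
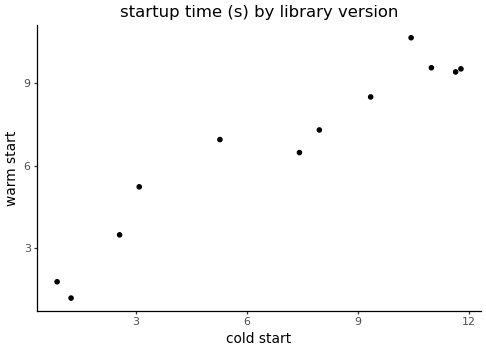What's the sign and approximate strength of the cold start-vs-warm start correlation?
positive, strong

Points are positively correlated; strong (|r| ≈ 1.0).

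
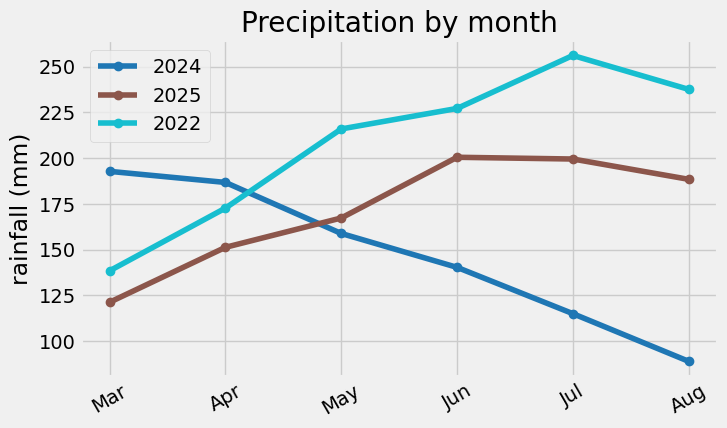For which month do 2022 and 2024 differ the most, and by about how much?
Aug, ≈ 160 mm

Aug: 2022 ≈ 240, 2024 ≈ 80 → gap ≈ 160. Next-largest (Jul) is only ≈ 140.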